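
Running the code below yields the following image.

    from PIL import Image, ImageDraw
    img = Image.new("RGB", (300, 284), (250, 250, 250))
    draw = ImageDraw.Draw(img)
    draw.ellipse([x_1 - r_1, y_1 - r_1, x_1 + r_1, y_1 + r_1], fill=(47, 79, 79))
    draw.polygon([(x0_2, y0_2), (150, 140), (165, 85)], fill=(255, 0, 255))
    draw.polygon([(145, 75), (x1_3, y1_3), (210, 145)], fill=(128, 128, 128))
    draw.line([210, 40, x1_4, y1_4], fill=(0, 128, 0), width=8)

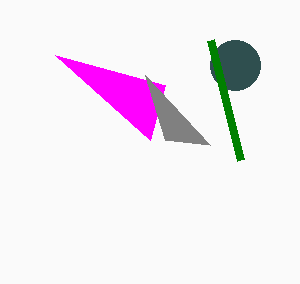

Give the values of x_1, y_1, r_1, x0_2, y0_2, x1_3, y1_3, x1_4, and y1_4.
x_1 = 235
y_1 = 65
r_1 = 25
x0_2 = 55
y0_2 = 55
x1_3 = 165
y1_3 = 140
x1_4 = 240
y1_4 = 160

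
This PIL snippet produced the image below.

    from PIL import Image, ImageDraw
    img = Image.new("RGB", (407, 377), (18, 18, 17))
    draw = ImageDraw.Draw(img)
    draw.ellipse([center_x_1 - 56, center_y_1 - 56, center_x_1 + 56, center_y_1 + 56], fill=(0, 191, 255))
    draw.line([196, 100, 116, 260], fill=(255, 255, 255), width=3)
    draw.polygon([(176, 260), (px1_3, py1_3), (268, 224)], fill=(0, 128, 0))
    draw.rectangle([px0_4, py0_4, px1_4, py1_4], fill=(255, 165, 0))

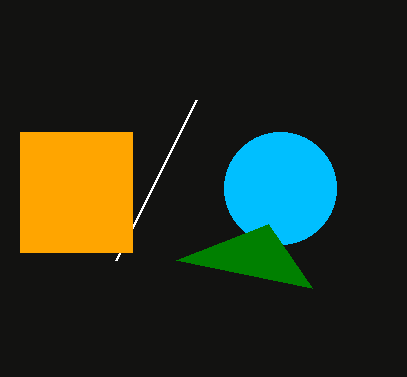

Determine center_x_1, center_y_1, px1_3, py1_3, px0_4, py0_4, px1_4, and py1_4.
center_x_1 = 280
center_y_1 = 188
px1_3 = 312
py1_3 = 288
px0_4 = 20
py0_4 = 132
px1_4 = 132
py1_4 = 252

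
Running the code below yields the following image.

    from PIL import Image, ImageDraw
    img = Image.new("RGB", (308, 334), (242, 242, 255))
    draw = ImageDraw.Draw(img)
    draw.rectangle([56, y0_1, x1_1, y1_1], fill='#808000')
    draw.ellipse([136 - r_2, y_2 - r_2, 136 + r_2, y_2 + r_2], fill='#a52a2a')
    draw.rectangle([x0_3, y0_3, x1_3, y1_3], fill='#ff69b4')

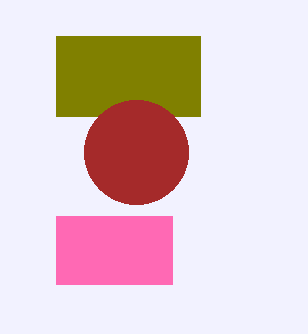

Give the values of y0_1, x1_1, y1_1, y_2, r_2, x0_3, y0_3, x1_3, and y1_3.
y0_1 = 36, x1_1 = 200, y1_1 = 116, y_2 = 152, r_2 = 52, x0_3 = 56, y0_3 = 216, x1_3 = 172, y1_3 = 284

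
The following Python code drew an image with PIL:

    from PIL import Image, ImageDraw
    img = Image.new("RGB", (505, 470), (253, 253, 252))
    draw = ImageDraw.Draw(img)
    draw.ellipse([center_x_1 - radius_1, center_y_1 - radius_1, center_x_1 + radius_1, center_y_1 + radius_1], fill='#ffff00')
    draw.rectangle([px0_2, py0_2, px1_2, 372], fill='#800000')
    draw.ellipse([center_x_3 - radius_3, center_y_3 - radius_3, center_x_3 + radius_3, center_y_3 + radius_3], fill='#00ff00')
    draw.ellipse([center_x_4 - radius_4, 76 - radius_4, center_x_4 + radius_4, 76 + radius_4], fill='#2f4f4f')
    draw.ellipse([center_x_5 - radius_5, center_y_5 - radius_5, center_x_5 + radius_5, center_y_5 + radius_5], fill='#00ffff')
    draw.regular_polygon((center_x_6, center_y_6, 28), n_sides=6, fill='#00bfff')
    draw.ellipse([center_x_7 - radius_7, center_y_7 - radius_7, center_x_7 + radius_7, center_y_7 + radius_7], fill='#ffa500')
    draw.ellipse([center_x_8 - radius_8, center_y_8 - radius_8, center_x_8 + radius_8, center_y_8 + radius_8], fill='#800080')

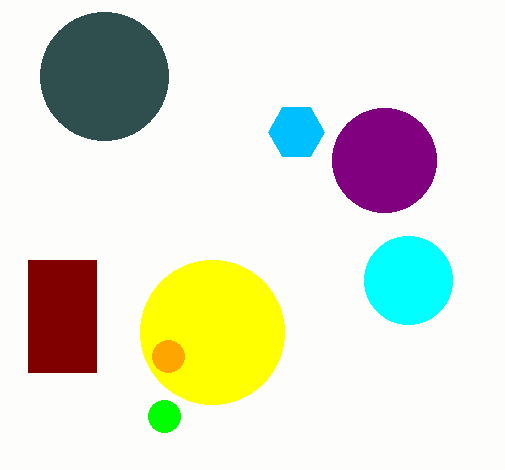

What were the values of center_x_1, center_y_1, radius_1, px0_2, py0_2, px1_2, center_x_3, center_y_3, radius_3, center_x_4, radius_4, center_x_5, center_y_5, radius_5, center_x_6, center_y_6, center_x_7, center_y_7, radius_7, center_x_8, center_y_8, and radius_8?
center_x_1 = 212
center_y_1 = 332
radius_1 = 72
px0_2 = 28
py0_2 = 260
px1_2 = 96
center_x_3 = 164
center_y_3 = 416
radius_3 = 16
center_x_4 = 104
radius_4 = 64
center_x_5 = 408
center_y_5 = 280
radius_5 = 44
center_x_6 = 296
center_y_6 = 132
center_x_7 = 168
center_y_7 = 356
radius_7 = 16
center_x_8 = 384
center_y_8 = 160
radius_8 = 52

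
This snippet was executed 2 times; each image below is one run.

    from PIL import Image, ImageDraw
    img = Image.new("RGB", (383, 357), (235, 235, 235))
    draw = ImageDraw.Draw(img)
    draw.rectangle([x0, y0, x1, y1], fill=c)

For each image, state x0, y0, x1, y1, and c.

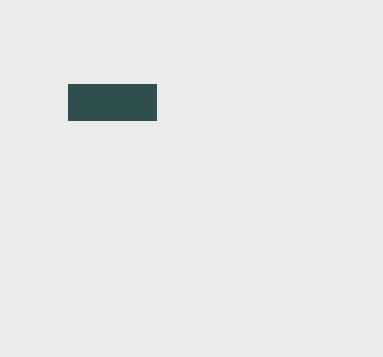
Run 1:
x0 = 68
y0 = 84
x1 = 156
y1 = 120
c = 'darkslategray'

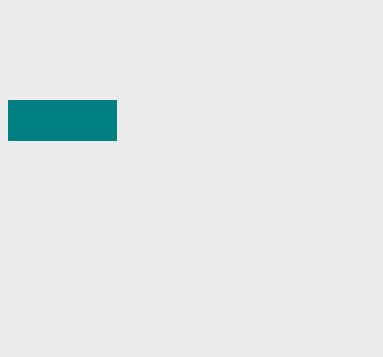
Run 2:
x0 = 8, y0 = 100, x1 = 116, y1 = 140, c = 'teal'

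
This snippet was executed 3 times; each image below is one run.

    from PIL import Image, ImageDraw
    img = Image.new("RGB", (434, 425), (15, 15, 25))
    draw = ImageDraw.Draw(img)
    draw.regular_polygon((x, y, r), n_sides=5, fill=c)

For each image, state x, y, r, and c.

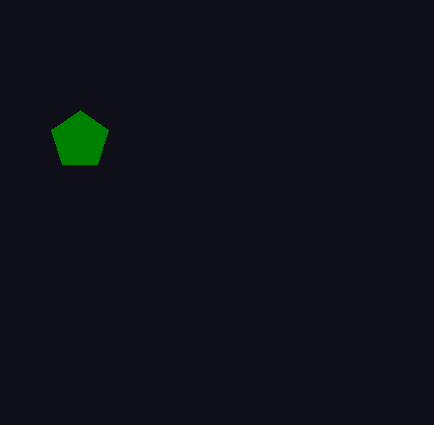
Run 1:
x = 80; y = 140; r = 30; c = 'green'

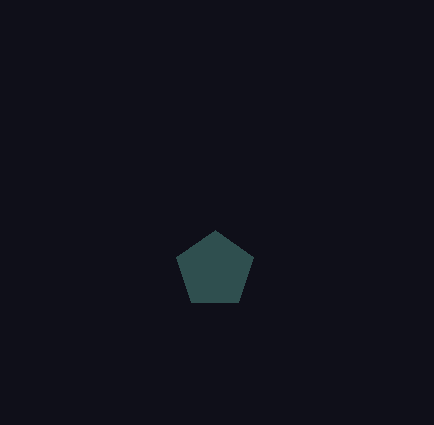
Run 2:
x = 215; y = 270; r = 40; c = 'darkslategray'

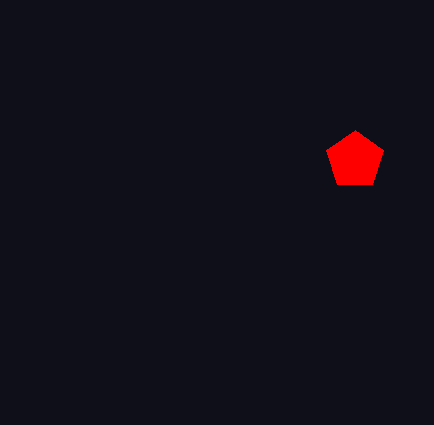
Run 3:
x = 355, y = 160, r = 30, c = 'red'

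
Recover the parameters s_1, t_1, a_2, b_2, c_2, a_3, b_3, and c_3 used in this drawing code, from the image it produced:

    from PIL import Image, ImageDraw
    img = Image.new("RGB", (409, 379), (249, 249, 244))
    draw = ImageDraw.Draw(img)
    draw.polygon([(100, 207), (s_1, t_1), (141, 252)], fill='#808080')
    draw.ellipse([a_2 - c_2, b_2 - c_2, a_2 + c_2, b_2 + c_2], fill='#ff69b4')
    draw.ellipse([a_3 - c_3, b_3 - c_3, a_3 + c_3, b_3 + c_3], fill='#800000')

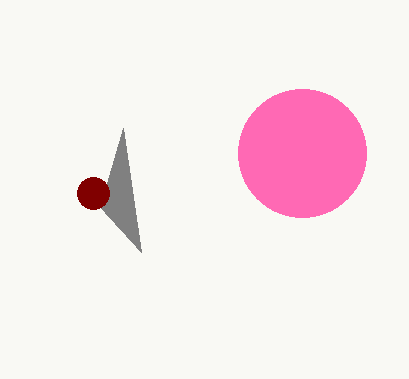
s_1 = 123
t_1 = 128
a_2 = 302
b_2 = 153
c_2 = 64
a_3 = 93
b_3 = 193
c_3 = 16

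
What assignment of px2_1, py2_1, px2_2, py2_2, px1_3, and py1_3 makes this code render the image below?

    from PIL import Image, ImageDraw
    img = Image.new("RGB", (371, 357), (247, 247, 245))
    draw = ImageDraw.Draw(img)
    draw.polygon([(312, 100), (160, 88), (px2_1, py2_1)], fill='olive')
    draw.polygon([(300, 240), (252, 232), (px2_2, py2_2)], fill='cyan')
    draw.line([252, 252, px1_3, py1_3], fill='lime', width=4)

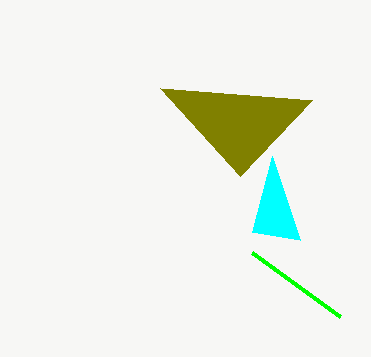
px2_1 = 240; py2_1 = 176; px2_2 = 272; py2_2 = 156; px1_3 = 340; py1_3 = 316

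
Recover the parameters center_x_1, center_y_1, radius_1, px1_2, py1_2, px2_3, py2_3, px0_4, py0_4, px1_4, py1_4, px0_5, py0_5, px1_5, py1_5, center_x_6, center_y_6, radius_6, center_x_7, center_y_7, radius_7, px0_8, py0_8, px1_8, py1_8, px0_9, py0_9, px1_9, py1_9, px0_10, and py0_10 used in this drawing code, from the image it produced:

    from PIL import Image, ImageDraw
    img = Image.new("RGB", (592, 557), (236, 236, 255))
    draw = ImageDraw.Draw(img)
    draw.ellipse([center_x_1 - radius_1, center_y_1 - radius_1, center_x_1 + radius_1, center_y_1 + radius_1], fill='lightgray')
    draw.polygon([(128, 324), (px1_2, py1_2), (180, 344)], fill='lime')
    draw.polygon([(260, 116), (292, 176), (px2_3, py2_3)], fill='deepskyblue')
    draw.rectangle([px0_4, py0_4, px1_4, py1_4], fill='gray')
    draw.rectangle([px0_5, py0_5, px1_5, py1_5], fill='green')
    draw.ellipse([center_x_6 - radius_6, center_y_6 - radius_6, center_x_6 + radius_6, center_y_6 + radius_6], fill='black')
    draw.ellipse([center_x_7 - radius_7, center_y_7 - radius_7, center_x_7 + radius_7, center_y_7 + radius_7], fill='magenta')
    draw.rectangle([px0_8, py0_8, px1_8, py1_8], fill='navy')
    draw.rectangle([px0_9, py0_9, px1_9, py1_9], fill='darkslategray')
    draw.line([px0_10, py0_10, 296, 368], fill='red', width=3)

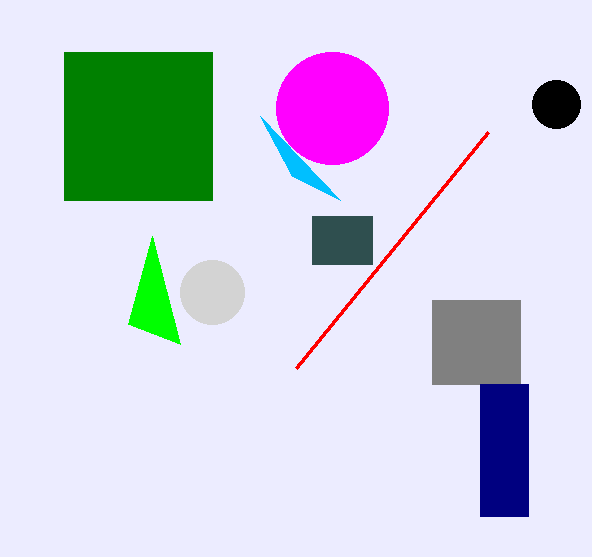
center_x_1 = 212; center_y_1 = 292; radius_1 = 32; px1_2 = 152; py1_2 = 236; px2_3 = 340; py2_3 = 200; px0_4 = 432; py0_4 = 300; px1_4 = 520; py1_4 = 384; px0_5 = 64; py0_5 = 52; px1_5 = 212; py1_5 = 200; center_x_6 = 556; center_y_6 = 104; radius_6 = 24; center_x_7 = 332; center_y_7 = 108; radius_7 = 56; px0_8 = 480; py0_8 = 384; px1_8 = 528; py1_8 = 516; px0_9 = 312; py0_9 = 216; px1_9 = 372; py1_9 = 264; px0_10 = 488; py0_10 = 132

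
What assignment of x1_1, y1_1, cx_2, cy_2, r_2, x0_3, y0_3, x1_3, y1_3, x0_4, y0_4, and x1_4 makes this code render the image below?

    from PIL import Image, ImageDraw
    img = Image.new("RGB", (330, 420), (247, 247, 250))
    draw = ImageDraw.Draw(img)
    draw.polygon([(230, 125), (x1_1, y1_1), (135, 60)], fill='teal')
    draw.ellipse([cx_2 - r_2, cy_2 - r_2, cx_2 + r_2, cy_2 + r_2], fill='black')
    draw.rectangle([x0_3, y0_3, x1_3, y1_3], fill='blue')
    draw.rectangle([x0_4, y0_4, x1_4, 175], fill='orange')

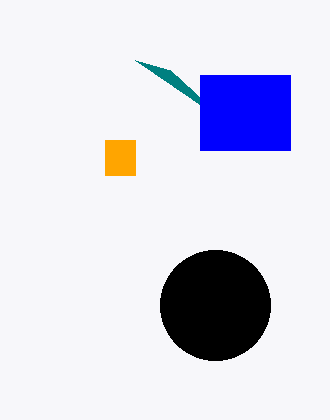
x1_1 = 170, y1_1 = 70, cx_2 = 215, cy_2 = 305, r_2 = 55, x0_3 = 200, y0_3 = 75, x1_3 = 290, y1_3 = 150, x0_4 = 105, y0_4 = 140, x1_4 = 135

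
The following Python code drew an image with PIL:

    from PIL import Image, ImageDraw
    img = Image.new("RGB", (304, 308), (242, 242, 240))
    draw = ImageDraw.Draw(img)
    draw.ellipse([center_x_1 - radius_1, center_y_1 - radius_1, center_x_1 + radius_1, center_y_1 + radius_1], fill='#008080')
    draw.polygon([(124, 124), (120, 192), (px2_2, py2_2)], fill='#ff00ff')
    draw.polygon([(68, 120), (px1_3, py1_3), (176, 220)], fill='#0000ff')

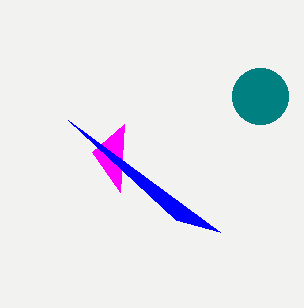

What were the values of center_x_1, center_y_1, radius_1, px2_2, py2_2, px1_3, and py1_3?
center_x_1 = 260; center_y_1 = 96; radius_1 = 28; px2_2 = 92; py2_2 = 152; px1_3 = 220; py1_3 = 232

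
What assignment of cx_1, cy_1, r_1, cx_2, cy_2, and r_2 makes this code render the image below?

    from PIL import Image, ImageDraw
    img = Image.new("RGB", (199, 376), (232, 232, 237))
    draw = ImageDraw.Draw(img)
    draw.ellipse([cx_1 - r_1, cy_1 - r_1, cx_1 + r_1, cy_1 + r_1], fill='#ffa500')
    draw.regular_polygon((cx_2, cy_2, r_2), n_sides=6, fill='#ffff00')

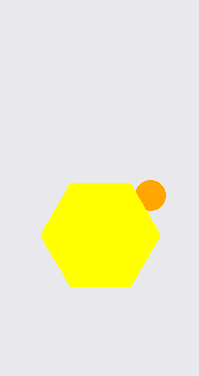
cx_1 = 150
cy_1 = 195
r_1 = 15
cx_2 = 100
cy_2 = 235
r_2 = 60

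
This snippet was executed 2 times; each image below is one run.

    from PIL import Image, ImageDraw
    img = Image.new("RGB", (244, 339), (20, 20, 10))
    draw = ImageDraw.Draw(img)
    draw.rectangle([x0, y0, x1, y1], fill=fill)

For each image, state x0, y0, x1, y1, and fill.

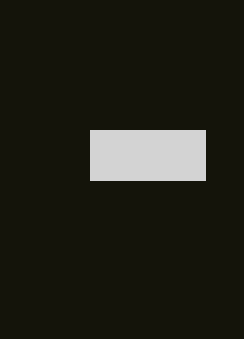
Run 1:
x0 = 90
y0 = 130
x1 = 205
y1 = 180
fill = 'lightgray'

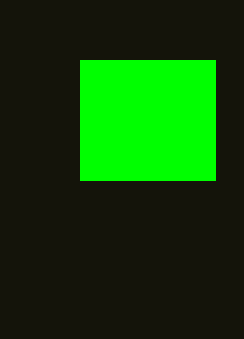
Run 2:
x0 = 80
y0 = 60
x1 = 215
y1 = 180
fill = 'lime'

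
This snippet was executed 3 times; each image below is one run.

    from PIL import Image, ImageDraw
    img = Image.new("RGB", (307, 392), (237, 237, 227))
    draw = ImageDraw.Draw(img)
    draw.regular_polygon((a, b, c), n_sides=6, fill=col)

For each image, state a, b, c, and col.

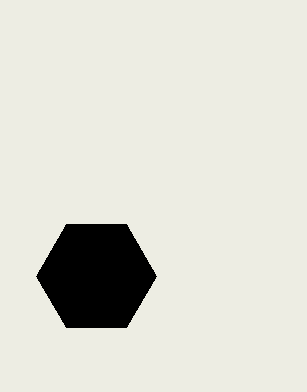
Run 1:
a = 96
b = 276
c = 60
col = 'black'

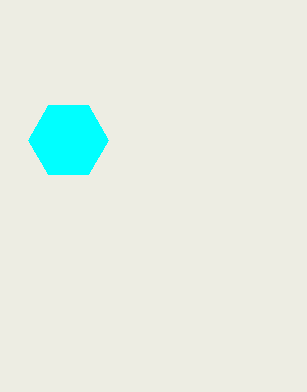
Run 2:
a = 68
b = 140
c = 40
col = 'cyan'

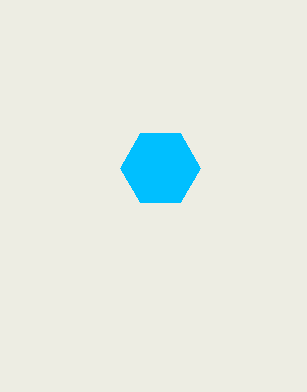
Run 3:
a = 160, b = 168, c = 40, col = 'deepskyblue'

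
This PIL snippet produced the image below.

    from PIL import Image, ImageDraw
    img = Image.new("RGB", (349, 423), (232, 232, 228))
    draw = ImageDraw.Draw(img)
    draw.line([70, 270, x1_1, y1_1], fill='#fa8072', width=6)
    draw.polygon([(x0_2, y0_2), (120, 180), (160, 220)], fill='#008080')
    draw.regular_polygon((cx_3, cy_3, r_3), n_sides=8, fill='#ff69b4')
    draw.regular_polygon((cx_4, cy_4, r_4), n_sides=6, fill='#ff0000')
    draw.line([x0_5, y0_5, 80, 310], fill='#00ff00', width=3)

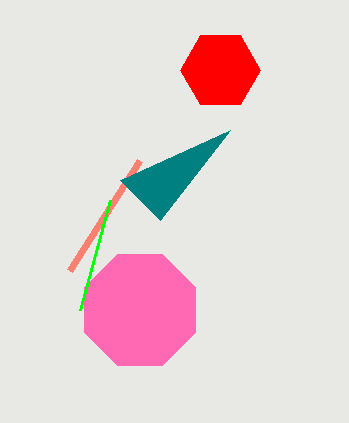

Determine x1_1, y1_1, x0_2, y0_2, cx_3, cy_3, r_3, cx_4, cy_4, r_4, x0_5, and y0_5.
x1_1 = 140
y1_1 = 160
x0_2 = 230
y0_2 = 130
cx_3 = 140
cy_3 = 310
r_3 = 60
cx_4 = 220
cy_4 = 70
r_4 = 40
x0_5 = 110
y0_5 = 200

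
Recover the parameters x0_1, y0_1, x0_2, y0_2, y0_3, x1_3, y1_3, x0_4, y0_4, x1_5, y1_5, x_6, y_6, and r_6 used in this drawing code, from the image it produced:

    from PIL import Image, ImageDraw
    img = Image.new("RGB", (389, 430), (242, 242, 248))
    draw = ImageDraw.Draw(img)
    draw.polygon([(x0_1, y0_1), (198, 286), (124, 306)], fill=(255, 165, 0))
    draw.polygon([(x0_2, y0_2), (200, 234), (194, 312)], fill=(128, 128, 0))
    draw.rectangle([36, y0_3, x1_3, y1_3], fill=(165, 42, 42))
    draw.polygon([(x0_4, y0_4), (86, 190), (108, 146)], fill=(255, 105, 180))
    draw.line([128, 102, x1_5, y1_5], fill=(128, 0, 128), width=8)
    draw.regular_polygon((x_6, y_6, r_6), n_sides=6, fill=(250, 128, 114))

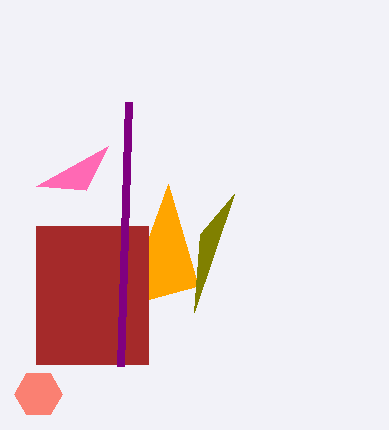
x0_1 = 168
y0_1 = 184
x0_2 = 234
y0_2 = 194
y0_3 = 226
x1_3 = 148
y1_3 = 364
x0_4 = 36
y0_4 = 186
x1_5 = 120
y1_5 = 366
x_6 = 38
y_6 = 394
r_6 = 24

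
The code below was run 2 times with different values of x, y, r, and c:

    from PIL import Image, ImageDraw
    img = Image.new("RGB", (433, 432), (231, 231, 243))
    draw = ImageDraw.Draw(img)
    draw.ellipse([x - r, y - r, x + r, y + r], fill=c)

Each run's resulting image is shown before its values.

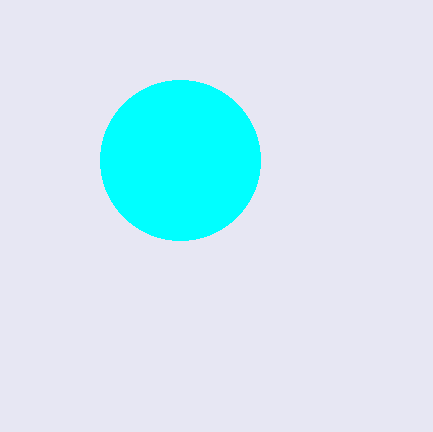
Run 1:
x = 180, y = 160, r = 80, c = 'cyan'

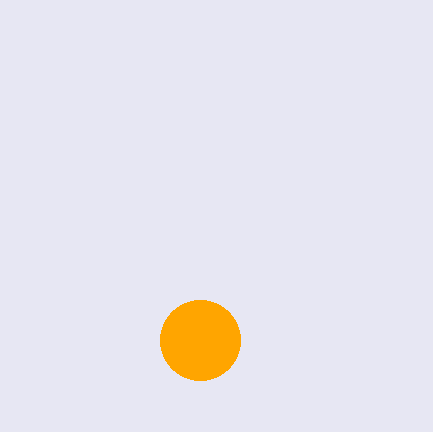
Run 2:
x = 200
y = 340
r = 40
c = 'orange'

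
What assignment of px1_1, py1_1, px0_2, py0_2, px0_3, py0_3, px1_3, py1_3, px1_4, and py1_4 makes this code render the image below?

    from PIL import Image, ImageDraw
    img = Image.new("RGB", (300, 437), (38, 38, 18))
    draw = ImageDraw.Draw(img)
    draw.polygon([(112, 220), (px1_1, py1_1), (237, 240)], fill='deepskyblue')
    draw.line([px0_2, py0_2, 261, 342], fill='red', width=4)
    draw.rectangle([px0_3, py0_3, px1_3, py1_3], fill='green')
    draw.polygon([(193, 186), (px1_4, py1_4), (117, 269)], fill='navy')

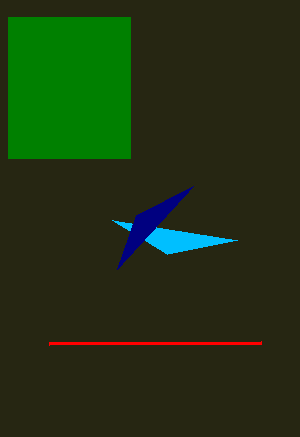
px1_1 = 167; py1_1 = 254; px0_2 = 49; py0_2 = 343; px0_3 = 8; py0_3 = 17; px1_3 = 130; py1_3 = 158; px1_4 = 136; py1_4 = 215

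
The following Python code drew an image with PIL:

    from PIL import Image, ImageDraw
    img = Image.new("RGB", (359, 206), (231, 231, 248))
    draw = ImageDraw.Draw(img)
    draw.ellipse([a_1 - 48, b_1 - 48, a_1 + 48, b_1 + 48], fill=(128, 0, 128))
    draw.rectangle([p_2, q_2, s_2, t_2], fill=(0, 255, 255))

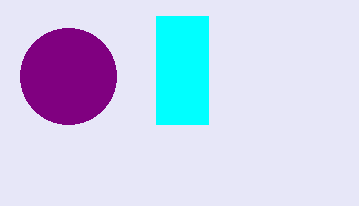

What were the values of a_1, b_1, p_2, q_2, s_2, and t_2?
a_1 = 68
b_1 = 76
p_2 = 156
q_2 = 16
s_2 = 208
t_2 = 124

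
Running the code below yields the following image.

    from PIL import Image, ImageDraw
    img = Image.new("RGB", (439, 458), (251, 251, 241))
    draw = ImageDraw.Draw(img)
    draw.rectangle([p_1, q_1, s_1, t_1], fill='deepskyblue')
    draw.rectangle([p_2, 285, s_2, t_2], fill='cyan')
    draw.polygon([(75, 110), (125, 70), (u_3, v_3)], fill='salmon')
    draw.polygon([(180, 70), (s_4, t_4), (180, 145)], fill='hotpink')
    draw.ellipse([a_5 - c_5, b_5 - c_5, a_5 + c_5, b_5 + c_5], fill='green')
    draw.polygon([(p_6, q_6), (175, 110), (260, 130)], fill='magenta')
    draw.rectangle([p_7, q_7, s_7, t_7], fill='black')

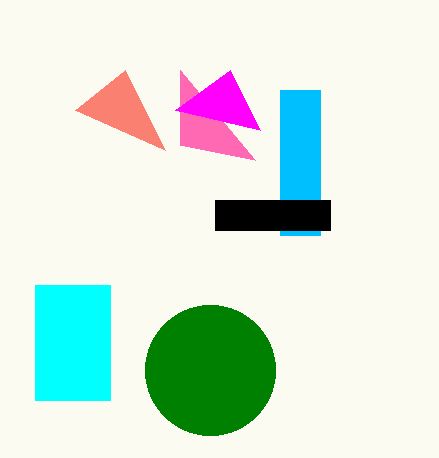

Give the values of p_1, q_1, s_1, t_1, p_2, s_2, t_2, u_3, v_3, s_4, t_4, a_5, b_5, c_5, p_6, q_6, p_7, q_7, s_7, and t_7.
p_1 = 280; q_1 = 90; s_1 = 320; t_1 = 235; p_2 = 35; s_2 = 110; t_2 = 400; u_3 = 165; v_3 = 150; s_4 = 255; t_4 = 160; a_5 = 210; b_5 = 370; c_5 = 65; p_6 = 230; q_6 = 70; p_7 = 215; q_7 = 200; s_7 = 330; t_7 = 230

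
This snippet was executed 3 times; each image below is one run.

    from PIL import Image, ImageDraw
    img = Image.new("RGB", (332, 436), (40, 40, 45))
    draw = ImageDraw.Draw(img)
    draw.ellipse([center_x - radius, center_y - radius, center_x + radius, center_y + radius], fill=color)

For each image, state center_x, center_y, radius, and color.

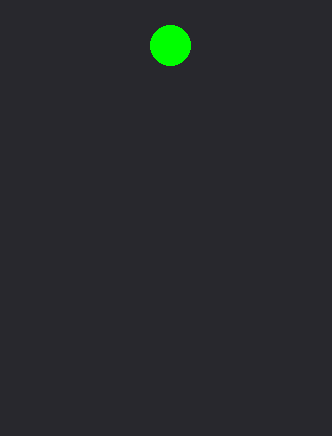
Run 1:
center_x = 170, center_y = 45, radius = 20, color = 'lime'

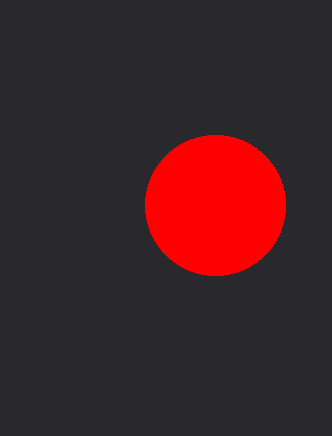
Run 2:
center_x = 215; center_y = 205; radius = 70; color = 'red'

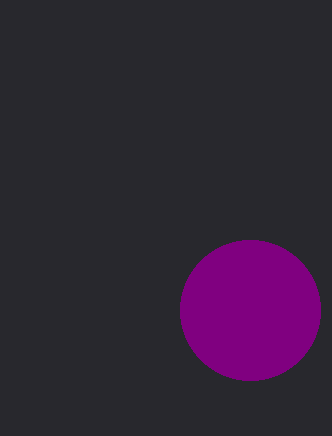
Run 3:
center_x = 250, center_y = 310, radius = 70, color = 'purple'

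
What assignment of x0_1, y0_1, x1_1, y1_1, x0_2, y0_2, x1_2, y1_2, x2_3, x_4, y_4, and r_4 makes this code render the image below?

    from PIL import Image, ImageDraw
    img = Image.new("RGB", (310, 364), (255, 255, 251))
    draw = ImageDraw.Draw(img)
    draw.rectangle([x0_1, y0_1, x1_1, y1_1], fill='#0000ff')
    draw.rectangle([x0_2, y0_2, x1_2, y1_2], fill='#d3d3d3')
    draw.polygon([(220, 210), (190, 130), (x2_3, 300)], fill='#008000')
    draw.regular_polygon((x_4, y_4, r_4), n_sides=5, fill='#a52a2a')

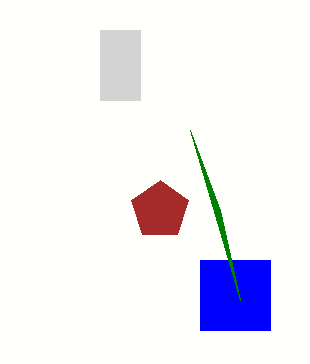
x0_1 = 200
y0_1 = 260
x1_1 = 270
y1_1 = 330
x0_2 = 100
y0_2 = 30
x1_2 = 140
y1_2 = 100
x2_3 = 240
x_4 = 160
y_4 = 210
r_4 = 30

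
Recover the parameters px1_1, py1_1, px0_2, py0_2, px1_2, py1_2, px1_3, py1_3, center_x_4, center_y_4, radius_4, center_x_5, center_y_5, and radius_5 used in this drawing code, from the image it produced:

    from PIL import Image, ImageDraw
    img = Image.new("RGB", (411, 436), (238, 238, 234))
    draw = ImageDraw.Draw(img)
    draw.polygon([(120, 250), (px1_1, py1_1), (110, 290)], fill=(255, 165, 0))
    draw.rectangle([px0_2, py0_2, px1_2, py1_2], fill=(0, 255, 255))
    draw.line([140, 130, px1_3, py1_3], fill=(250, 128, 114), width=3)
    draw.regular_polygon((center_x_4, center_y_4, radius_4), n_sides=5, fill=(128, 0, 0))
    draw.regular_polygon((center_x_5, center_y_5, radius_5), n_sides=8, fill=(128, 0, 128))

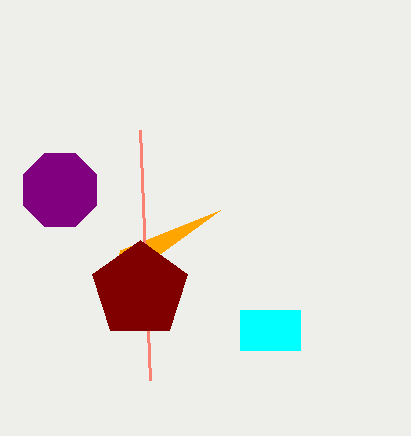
px1_1 = 220, py1_1 = 210, px0_2 = 240, py0_2 = 310, px1_2 = 300, py1_2 = 350, px1_3 = 150, py1_3 = 380, center_x_4 = 140, center_y_4 = 290, radius_4 = 50, center_x_5 = 60, center_y_5 = 190, radius_5 = 40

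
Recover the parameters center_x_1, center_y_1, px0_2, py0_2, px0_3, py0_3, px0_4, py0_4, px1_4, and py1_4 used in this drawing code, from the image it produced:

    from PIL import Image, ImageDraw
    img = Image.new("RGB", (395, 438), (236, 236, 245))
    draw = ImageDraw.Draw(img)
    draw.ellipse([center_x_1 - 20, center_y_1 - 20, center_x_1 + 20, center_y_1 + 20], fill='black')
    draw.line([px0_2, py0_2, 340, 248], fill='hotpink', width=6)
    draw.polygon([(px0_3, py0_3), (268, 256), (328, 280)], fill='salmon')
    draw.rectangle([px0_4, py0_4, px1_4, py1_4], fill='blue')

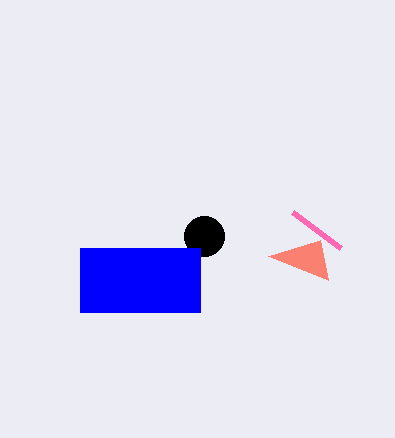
center_x_1 = 204, center_y_1 = 236, px0_2 = 292, py0_2 = 212, px0_3 = 320, py0_3 = 240, px0_4 = 80, py0_4 = 248, px1_4 = 200, py1_4 = 312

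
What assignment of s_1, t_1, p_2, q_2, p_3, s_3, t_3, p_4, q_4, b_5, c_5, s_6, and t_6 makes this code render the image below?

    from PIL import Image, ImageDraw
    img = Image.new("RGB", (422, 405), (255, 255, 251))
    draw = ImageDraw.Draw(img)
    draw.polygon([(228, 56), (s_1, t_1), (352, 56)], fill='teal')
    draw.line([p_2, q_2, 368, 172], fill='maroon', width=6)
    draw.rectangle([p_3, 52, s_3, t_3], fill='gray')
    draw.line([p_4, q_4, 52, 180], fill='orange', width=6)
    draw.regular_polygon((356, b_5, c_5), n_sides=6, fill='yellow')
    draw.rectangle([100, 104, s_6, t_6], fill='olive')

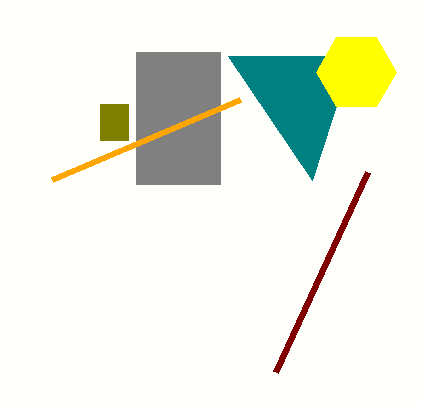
s_1 = 312, t_1 = 180, p_2 = 276, q_2 = 372, p_3 = 136, s_3 = 220, t_3 = 184, p_4 = 240, q_4 = 100, b_5 = 72, c_5 = 40, s_6 = 128, t_6 = 140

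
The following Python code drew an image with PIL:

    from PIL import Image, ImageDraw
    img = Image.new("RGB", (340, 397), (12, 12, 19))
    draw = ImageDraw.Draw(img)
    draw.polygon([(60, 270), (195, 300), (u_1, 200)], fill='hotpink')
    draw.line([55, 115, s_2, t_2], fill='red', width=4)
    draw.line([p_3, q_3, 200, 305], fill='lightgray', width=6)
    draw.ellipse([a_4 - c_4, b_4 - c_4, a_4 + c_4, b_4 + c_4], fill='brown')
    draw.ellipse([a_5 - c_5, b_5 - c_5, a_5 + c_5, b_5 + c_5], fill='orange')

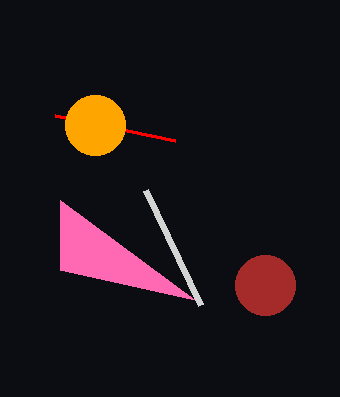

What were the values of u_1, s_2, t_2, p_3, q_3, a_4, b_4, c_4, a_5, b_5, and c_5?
u_1 = 60, s_2 = 175, t_2 = 140, p_3 = 145, q_3 = 190, a_4 = 265, b_4 = 285, c_4 = 30, a_5 = 95, b_5 = 125, c_5 = 30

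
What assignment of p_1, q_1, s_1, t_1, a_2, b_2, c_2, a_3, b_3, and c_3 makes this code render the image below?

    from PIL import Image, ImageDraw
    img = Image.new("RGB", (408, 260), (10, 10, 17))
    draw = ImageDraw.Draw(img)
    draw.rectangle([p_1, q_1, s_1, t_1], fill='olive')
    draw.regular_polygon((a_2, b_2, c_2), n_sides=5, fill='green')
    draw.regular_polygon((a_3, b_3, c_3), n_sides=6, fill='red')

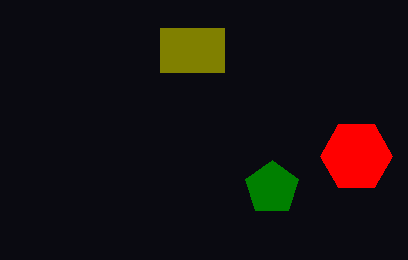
p_1 = 160, q_1 = 28, s_1 = 224, t_1 = 72, a_2 = 272, b_2 = 188, c_2 = 28, a_3 = 356, b_3 = 156, c_3 = 36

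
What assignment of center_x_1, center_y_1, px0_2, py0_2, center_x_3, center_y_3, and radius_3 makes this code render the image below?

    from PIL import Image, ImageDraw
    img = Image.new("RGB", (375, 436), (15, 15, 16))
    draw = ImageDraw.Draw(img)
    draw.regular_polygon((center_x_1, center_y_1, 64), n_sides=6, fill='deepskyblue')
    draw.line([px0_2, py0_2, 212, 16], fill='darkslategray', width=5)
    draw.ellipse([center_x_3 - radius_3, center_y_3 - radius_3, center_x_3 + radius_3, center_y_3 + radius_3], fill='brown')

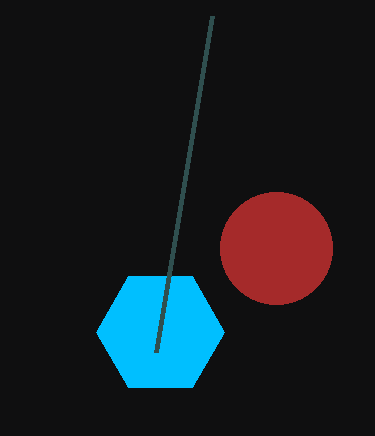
center_x_1 = 160, center_y_1 = 332, px0_2 = 156, py0_2 = 352, center_x_3 = 276, center_y_3 = 248, radius_3 = 56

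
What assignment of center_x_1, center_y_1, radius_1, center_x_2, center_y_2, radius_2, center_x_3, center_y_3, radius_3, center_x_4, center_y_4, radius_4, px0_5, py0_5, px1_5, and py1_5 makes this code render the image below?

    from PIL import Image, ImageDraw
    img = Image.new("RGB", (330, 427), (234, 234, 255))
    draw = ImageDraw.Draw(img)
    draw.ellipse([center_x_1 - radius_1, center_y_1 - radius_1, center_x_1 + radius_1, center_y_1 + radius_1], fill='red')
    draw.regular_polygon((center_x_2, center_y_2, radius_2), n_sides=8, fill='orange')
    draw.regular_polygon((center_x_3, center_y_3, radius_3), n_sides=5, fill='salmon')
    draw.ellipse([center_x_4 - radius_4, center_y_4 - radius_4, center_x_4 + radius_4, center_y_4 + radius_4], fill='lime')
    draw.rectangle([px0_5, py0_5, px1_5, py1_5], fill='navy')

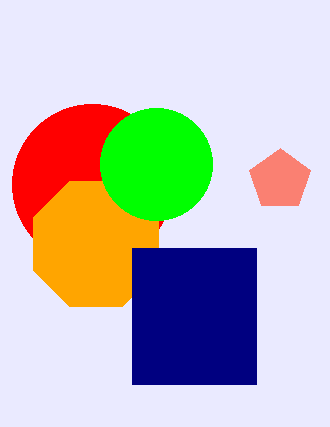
center_x_1 = 92, center_y_1 = 184, radius_1 = 80, center_x_2 = 96, center_y_2 = 244, radius_2 = 68, center_x_3 = 280, center_y_3 = 180, radius_3 = 32, center_x_4 = 156, center_y_4 = 164, radius_4 = 56, px0_5 = 132, py0_5 = 248, px1_5 = 256, py1_5 = 384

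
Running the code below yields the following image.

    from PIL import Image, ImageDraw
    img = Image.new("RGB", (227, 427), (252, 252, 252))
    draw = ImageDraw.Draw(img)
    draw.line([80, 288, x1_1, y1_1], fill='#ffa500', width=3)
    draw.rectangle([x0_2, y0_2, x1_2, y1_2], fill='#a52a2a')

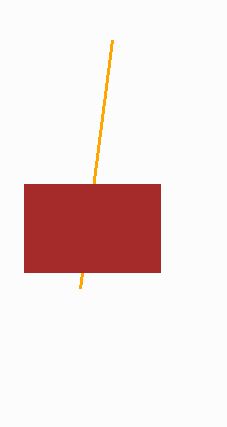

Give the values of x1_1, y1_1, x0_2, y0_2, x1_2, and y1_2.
x1_1 = 112, y1_1 = 40, x0_2 = 24, y0_2 = 184, x1_2 = 160, y1_2 = 272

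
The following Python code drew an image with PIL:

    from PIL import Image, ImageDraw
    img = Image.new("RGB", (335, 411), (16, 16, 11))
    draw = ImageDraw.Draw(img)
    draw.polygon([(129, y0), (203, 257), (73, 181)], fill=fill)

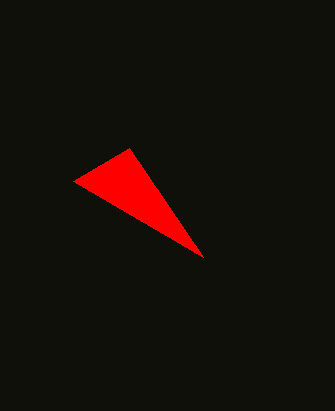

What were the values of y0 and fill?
y0 = 148, fill = 'red'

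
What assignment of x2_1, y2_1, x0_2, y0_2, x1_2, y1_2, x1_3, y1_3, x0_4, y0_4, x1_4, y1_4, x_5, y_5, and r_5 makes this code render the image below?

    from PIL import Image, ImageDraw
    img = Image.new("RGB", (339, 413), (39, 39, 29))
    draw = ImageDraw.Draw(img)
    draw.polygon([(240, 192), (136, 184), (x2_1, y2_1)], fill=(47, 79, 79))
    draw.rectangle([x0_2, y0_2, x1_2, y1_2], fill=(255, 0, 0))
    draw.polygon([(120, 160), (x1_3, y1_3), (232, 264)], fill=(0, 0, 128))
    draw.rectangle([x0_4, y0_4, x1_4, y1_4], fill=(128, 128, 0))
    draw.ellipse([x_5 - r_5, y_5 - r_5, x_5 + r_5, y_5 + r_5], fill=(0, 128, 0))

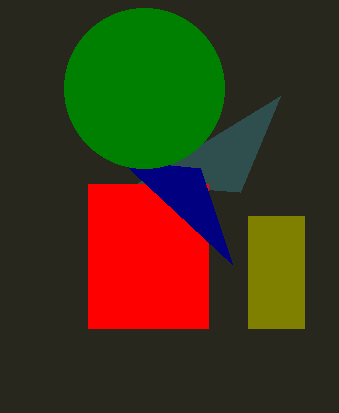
x2_1 = 280
y2_1 = 96
x0_2 = 88
y0_2 = 184
x1_2 = 208
y1_2 = 328
x1_3 = 200
y1_3 = 168
x0_4 = 248
y0_4 = 216
x1_4 = 304
y1_4 = 328
x_5 = 144
y_5 = 88
r_5 = 80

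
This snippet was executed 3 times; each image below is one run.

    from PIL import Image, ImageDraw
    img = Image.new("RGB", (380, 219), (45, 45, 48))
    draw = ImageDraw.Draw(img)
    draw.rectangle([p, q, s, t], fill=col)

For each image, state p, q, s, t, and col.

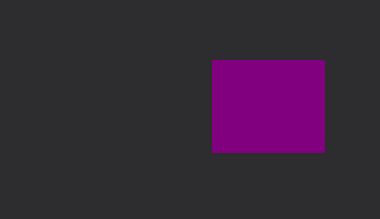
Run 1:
p = 212
q = 60
s = 324
t = 152
col = 'purple'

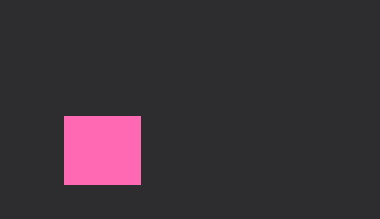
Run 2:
p = 64
q = 116
s = 140
t = 184
col = 'hotpink'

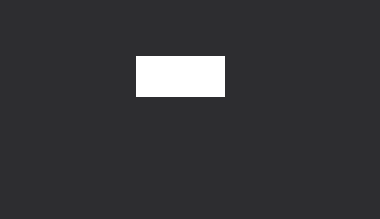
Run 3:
p = 136, q = 56, s = 224, t = 96, col = 'white'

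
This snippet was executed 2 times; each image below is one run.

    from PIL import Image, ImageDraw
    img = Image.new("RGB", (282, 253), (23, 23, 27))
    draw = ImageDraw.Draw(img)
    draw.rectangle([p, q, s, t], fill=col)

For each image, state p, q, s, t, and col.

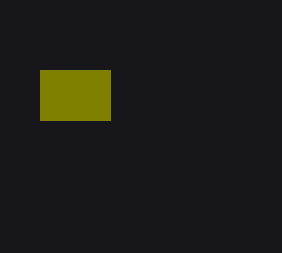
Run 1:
p = 40; q = 70; s = 110; t = 120; col = 'olive'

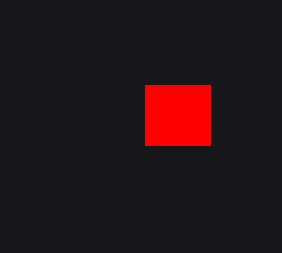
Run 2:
p = 145
q = 85
s = 210
t = 145
col = 'red'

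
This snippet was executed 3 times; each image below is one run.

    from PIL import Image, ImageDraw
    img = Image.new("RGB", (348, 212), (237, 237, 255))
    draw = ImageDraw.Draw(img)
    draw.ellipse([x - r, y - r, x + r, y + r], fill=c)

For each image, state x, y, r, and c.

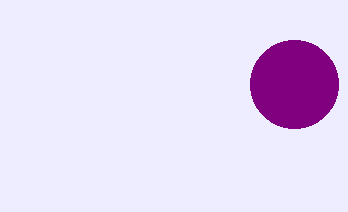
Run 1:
x = 294; y = 84; r = 44; c = 'purple'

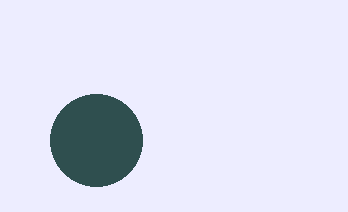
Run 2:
x = 96; y = 140; r = 46; c = 'darkslategray'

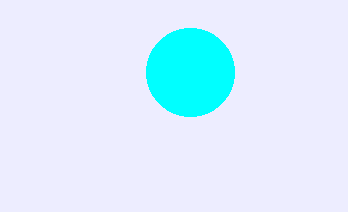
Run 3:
x = 190; y = 72; r = 44; c = 'cyan'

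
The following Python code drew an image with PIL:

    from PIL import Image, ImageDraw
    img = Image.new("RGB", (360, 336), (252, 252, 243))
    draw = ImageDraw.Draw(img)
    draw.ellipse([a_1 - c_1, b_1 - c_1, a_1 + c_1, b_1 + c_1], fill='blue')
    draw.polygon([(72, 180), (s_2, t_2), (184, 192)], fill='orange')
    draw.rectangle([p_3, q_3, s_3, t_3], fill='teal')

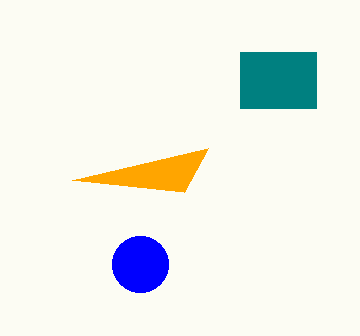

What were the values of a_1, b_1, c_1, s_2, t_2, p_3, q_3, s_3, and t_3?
a_1 = 140, b_1 = 264, c_1 = 28, s_2 = 208, t_2 = 148, p_3 = 240, q_3 = 52, s_3 = 316, t_3 = 108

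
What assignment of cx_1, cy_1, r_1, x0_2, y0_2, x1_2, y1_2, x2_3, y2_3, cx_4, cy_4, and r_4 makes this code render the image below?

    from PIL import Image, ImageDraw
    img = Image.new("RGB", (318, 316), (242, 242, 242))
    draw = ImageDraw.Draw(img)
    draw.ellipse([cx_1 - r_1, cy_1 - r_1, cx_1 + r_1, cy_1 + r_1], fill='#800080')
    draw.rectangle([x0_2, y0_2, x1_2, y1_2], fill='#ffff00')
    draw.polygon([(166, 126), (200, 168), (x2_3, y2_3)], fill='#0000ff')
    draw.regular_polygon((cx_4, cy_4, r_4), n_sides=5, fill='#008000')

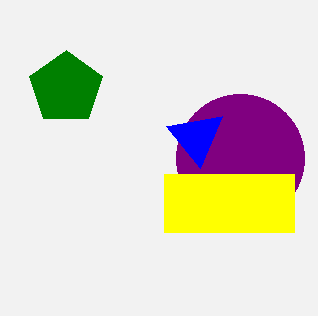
cx_1 = 240
cy_1 = 158
r_1 = 64
x0_2 = 164
y0_2 = 174
x1_2 = 294
y1_2 = 232
x2_3 = 222
y2_3 = 116
cx_4 = 66
cy_4 = 88
r_4 = 38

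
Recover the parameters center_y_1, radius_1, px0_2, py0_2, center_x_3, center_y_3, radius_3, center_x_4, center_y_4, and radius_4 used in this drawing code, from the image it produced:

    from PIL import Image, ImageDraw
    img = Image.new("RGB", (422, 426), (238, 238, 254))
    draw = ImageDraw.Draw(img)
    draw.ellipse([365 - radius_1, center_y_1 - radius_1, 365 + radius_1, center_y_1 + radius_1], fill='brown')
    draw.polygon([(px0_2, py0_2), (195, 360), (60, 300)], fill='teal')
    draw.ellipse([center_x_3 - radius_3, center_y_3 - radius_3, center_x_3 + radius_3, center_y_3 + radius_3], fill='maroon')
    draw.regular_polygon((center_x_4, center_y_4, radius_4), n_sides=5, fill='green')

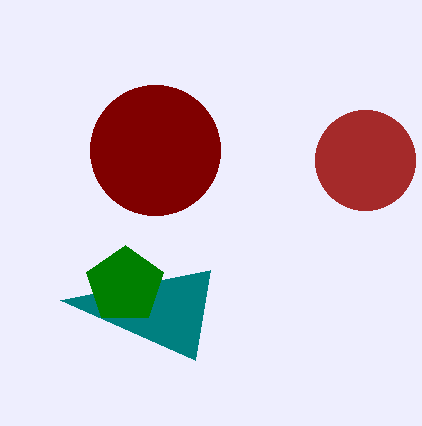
center_y_1 = 160; radius_1 = 50; px0_2 = 210; py0_2 = 270; center_x_3 = 155; center_y_3 = 150; radius_3 = 65; center_x_4 = 125; center_y_4 = 285; radius_4 = 40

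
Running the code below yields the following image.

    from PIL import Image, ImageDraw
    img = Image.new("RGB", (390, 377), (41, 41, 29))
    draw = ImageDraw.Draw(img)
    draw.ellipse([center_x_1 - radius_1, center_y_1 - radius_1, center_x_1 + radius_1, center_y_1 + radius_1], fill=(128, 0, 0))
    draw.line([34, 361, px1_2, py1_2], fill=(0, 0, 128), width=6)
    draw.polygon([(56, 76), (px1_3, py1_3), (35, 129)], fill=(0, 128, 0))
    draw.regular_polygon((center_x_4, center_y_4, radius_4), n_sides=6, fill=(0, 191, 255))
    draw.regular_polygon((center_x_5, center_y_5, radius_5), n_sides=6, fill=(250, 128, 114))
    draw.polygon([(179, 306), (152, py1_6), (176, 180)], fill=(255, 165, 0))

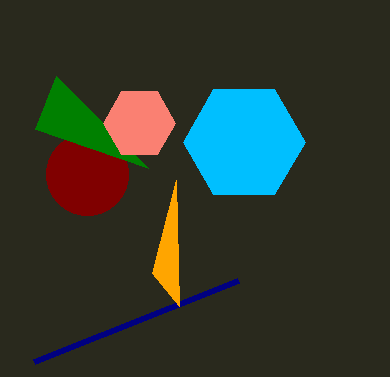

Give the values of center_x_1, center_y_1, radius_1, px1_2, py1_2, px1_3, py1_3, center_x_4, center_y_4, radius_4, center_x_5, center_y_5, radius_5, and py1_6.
center_x_1 = 87, center_y_1 = 174, radius_1 = 41, px1_2 = 238, py1_2 = 280, px1_3 = 148, py1_3 = 168, center_x_4 = 244, center_y_4 = 142, radius_4 = 61, center_x_5 = 139, center_y_5 = 123, radius_5 = 36, py1_6 = 273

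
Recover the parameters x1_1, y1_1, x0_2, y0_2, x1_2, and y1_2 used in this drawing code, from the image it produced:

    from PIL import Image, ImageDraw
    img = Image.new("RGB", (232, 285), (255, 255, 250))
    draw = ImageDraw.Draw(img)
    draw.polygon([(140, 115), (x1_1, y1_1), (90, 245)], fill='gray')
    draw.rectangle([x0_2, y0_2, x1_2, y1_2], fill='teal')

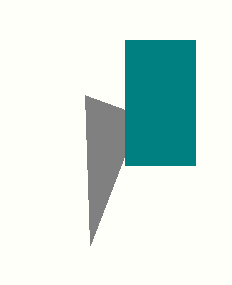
x1_1 = 85
y1_1 = 95
x0_2 = 125
y0_2 = 40
x1_2 = 195
y1_2 = 165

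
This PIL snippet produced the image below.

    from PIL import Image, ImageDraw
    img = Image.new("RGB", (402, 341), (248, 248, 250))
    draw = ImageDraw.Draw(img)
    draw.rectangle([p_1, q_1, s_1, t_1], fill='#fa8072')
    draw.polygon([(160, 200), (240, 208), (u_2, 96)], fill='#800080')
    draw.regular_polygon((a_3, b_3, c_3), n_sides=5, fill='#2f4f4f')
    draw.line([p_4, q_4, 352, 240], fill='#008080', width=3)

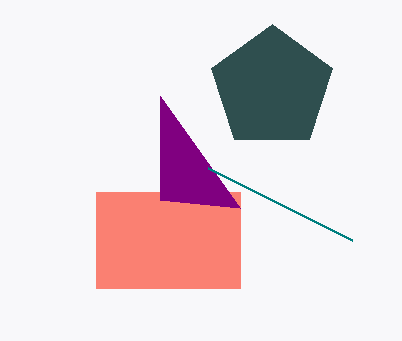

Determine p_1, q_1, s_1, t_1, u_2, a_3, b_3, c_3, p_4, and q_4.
p_1 = 96
q_1 = 192
s_1 = 240
t_1 = 288
u_2 = 160
a_3 = 272
b_3 = 88
c_3 = 64
p_4 = 208
q_4 = 168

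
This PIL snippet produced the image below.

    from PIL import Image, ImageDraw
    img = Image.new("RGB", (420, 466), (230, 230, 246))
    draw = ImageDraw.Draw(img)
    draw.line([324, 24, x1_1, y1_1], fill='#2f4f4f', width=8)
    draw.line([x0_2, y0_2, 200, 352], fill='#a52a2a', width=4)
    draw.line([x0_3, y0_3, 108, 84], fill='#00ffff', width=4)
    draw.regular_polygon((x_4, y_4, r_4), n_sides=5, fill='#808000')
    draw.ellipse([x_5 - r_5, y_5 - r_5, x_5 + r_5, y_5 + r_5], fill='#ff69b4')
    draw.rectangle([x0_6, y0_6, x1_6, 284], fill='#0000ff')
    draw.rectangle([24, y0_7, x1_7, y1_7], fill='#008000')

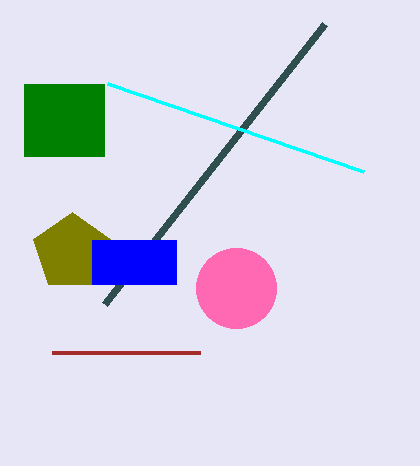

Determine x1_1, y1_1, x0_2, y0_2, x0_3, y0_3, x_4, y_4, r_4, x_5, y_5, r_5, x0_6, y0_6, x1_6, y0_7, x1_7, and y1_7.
x1_1 = 104; y1_1 = 304; x0_2 = 52; y0_2 = 352; x0_3 = 364; y0_3 = 172; x_4 = 72; y_4 = 252; r_4 = 40; x_5 = 236; y_5 = 288; r_5 = 40; x0_6 = 92; y0_6 = 240; x1_6 = 176; y0_7 = 84; x1_7 = 104; y1_7 = 156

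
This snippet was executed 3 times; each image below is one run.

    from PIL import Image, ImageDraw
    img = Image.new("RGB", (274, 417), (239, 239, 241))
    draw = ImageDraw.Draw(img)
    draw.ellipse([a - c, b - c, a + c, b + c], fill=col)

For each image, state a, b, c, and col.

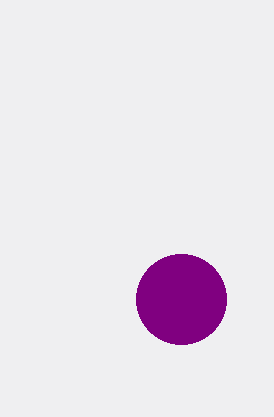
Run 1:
a = 181
b = 299
c = 45
col = 'purple'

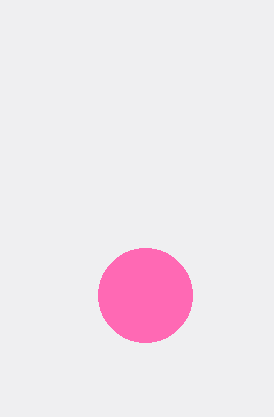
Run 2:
a = 145; b = 295; c = 47; col = 'hotpink'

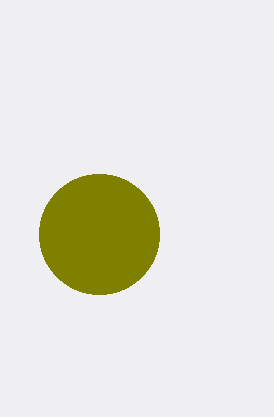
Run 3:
a = 99, b = 234, c = 60, col = 'olive'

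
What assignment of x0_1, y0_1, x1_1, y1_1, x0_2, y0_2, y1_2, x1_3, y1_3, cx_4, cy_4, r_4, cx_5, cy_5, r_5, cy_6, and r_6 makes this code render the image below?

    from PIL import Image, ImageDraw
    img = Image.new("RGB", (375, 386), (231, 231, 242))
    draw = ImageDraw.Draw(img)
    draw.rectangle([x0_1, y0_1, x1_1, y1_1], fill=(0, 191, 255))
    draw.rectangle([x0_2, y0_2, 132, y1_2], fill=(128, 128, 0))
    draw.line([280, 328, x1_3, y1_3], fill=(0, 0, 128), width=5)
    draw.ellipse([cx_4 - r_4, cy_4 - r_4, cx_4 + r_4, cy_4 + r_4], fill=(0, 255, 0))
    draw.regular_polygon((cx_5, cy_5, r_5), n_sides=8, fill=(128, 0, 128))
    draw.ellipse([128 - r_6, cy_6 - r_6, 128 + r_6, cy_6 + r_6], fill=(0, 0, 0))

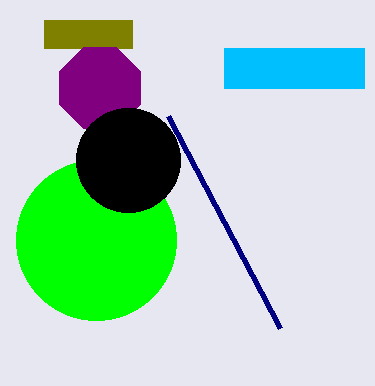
x0_1 = 224
y0_1 = 48
x1_1 = 364
y1_1 = 88
x0_2 = 44
y0_2 = 20
y1_2 = 48
x1_3 = 168
y1_3 = 116
cx_4 = 96
cy_4 = 240
r_4 = 80
cx_5 = 100
cy_5 = 88
r_5 = 44
cy_6 = 160
r_6 = 52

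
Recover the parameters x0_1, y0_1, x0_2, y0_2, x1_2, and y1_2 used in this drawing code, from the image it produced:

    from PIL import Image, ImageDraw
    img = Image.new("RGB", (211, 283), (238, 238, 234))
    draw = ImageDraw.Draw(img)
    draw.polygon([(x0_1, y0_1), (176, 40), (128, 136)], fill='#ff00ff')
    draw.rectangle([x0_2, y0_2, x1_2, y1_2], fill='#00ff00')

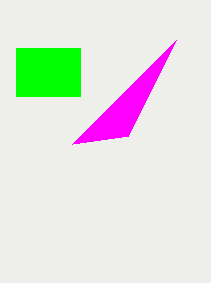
x0_1 = 72, y0_1 = 144, x0_2 = 16, y0_2 = 48, x1_2 = 80, y1_2 = 96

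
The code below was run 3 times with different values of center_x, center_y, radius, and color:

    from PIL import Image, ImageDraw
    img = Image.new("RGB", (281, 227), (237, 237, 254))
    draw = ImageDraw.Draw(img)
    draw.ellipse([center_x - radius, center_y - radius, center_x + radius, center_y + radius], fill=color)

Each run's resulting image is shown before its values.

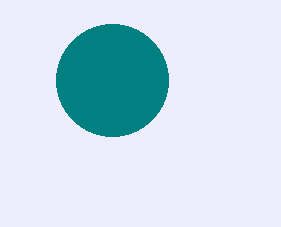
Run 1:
center_x = 112, center_y = 80, radius = 56, color = 'teal'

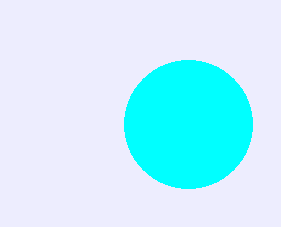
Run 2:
center_x = 188
center_y = 124
radius = 64
color = 'cyan'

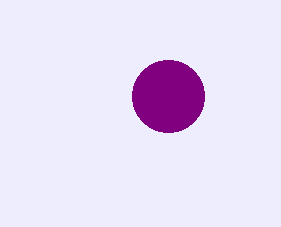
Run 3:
center_x = 168, center_y = 96, radius = 36, color = 'purple'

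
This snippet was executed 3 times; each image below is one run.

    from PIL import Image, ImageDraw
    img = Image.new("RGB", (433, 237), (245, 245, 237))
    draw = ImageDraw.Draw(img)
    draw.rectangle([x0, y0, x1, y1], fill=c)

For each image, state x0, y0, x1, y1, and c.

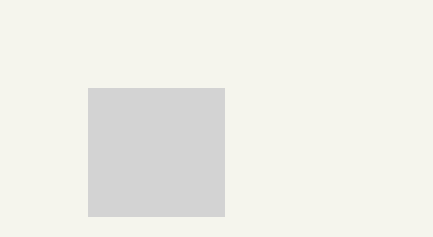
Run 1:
x0 = 88
y0 = 88
x1 = 224
y1 = 216
c = 'lightgray'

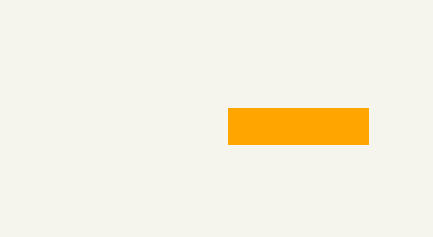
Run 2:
x0 = 228, y0 = 108, x1 = 368, y1 = 144, c = 'orange'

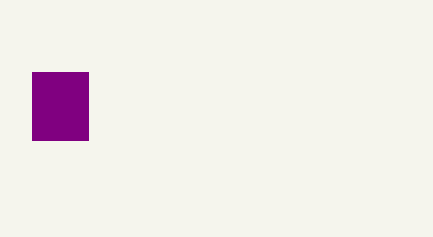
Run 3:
x0 = 32
y0 = 72
x1 = 88
y1 = 140
c = 'purple'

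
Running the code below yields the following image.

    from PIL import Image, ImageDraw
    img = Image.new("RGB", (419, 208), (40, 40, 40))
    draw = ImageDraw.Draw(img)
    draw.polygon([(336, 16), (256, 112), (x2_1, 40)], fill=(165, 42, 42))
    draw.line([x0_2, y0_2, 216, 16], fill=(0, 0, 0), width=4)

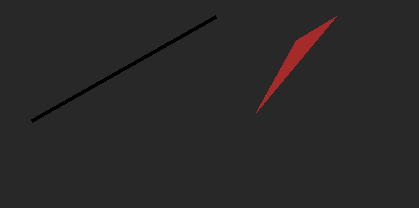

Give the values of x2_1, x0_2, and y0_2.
x2_1 = 296, x0_2 = 32, y0_2 = 120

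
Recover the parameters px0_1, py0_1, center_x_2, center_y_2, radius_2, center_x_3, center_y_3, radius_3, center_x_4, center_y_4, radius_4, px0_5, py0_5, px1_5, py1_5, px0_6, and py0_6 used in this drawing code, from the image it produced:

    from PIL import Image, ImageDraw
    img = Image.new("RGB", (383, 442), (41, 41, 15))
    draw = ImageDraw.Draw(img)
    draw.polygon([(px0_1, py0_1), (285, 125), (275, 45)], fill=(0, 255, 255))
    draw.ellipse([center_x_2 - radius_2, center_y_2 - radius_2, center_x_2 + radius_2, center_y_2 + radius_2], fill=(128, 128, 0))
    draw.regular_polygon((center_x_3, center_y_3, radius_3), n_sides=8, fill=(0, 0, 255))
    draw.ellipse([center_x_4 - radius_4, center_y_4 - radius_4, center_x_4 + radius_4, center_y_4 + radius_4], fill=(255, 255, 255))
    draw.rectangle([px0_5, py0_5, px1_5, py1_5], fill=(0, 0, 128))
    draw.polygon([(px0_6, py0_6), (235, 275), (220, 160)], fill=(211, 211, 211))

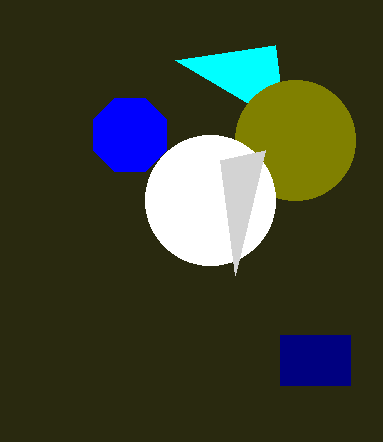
px0_1 = 175; py0_1 = 60; center_x_2 = 295; center_y_2 = 140; radius_2 = 60; center_x_3 = 130; center_y_3 = 135; radius_3 = 40; center_x_4 = 210; center_y_4 = 200; radius_4 = 65; px0_5 = 280; py0_5 = 335; px1_5 = 350; py1_5 = 385; px0_6 = 265; py0_6 = 150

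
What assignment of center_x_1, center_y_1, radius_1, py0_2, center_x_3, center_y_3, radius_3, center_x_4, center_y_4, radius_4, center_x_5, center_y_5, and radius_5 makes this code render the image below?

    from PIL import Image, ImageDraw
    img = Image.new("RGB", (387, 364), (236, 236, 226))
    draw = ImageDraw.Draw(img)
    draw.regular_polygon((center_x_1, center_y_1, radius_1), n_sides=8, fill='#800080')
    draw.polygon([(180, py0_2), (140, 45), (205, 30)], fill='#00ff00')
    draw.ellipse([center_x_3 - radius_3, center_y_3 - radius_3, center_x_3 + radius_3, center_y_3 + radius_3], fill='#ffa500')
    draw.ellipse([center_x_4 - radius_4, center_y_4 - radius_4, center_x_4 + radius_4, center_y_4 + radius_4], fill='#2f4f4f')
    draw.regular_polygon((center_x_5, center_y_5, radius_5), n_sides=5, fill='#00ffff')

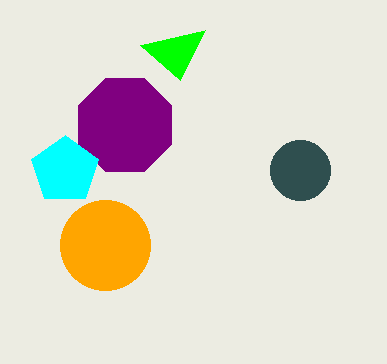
center_x_1 = 125, center_y_1 = 125, radius_1 = 50, py0_2 = 80, center_x_3 = 105, center_y_3 = 245, radius_3 = 45, center_x_4 = 300, center_y_4 = 170, radius_4 = 30, center_x_5 = 65, center_y_5 = 170, radius_5 = 35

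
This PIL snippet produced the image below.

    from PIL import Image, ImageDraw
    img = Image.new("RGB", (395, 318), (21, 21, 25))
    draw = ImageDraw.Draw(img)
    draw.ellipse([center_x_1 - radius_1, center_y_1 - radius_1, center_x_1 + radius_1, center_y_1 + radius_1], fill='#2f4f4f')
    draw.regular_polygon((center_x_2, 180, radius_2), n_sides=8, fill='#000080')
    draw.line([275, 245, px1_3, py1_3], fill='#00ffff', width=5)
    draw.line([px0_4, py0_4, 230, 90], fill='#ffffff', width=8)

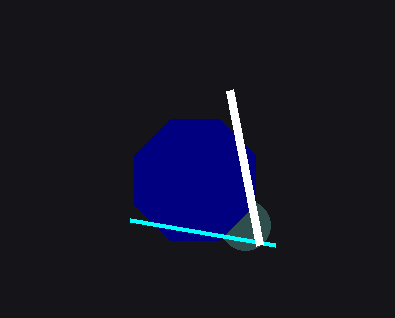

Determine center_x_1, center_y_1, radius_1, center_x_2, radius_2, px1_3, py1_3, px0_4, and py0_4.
center_x_1 = 245, center_y_1 = 225, radius_1 = 25, center_x_2 = 195, radius_2 = 65, px1_3 = 130, py1_3 = 220, px0_4 = 260, py0_4 = 245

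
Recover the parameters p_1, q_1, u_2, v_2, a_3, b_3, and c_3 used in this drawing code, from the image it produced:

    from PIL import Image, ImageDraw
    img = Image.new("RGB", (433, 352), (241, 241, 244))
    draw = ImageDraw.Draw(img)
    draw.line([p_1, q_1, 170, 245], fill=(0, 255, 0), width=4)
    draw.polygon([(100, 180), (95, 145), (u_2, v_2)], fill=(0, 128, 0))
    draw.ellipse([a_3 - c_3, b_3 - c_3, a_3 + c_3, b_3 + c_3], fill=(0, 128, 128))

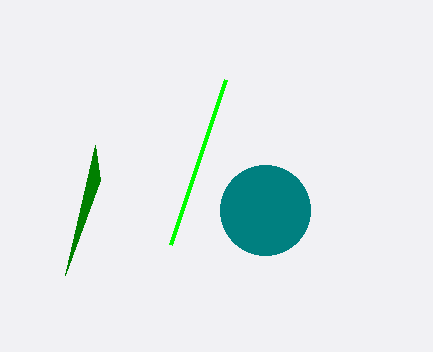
p_1 = 225, q_1 = 80, u_2 = 65, v_2 = 275, a_3 = 265, b_3 = 210, c_3 = 45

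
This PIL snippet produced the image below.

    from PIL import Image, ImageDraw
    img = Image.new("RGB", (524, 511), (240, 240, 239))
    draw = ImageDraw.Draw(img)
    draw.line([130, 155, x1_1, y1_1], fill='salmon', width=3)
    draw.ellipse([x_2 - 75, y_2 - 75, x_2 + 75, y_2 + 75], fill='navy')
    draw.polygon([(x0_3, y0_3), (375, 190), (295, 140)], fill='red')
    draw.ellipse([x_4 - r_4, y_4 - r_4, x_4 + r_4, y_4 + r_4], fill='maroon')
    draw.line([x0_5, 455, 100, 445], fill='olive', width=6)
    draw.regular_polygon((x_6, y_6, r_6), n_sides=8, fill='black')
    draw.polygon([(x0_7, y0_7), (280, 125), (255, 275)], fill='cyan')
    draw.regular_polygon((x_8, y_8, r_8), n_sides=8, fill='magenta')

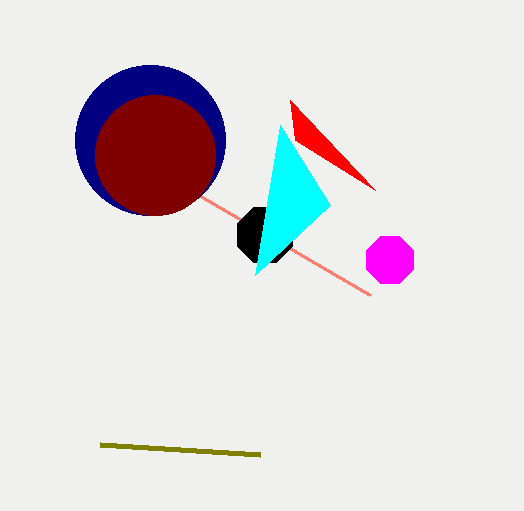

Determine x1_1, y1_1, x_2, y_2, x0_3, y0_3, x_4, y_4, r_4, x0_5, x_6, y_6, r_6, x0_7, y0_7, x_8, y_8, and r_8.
x1_1 = 370, y1_1 = 295, x_2 = 150, y_2 = 140, x0_3 = 290, y0_3 = 100, x_4 = 155, y_4 = 155, r_4 = 60, x0_5 = 260, x_6 = 265, y_6 = 235, r_6 = 30, x0_7 = 330, y0_7 = 205, x_8 = 390, y_8 = 260, r_8 = 25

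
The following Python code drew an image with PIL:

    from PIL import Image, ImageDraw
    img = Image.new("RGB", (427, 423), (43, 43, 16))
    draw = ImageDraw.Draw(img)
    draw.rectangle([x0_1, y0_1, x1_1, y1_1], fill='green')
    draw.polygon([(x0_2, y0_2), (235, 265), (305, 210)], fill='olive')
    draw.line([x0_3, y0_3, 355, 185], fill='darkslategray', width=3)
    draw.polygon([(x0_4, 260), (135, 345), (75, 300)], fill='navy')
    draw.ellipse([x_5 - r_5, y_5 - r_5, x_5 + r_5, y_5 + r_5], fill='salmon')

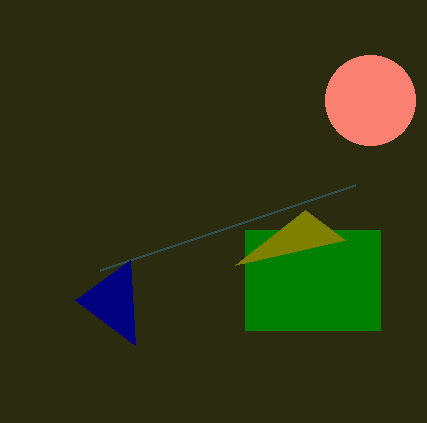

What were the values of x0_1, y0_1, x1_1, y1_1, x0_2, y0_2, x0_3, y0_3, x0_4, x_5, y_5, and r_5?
x0_1 = 245
y0_1 = 230
x1_1 = 380
y1_1 = 330
x0_2 = 345
y0_2 = 240
x0_3 = 100
y0_3 = 270
x0_4 = 130
x_5 = 370
y_5 = 100
r_5 = 45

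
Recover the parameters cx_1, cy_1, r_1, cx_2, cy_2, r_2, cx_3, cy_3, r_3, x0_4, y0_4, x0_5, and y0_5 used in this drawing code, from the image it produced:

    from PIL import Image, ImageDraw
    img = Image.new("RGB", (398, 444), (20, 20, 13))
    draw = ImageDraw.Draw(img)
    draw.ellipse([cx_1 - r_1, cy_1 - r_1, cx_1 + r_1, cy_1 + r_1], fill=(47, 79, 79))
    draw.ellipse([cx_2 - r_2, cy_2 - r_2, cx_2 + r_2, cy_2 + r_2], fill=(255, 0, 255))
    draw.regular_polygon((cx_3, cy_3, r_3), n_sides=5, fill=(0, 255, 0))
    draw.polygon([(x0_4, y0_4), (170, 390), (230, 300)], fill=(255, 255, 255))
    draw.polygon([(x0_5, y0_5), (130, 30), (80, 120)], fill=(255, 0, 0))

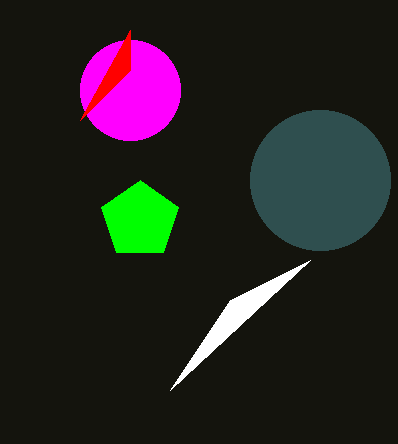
cx_1 = 320
cy_1 = 180
r_1 = 70
cx_2 = 130
cy_2 = 90
r_2 = 50
cx_3 = 140
cy_3 = 220
r_3 = 40
x0_4 = 310
y0_4 = 260
x0_5 = 130
y0_5 = 70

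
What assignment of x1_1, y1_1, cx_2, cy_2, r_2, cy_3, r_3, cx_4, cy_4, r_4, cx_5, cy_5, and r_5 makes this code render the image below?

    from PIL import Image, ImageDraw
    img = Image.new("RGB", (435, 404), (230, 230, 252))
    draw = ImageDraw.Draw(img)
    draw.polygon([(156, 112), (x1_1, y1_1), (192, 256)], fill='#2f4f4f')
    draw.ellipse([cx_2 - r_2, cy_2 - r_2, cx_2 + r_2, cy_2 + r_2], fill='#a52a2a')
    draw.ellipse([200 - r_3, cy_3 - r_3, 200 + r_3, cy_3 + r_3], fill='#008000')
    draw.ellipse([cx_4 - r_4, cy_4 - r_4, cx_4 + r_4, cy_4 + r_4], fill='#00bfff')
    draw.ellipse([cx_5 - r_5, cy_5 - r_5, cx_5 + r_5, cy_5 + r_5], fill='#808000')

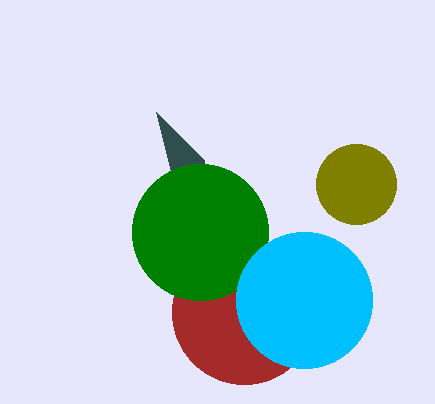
x1_1 = 204
y1_1 = 160
cx_2 = 244
cy_2 = 312
r_2 = 72
cy_3 = 232
r_3 = 68
cx_4 = 304
cy_4 = 300
r_4 = 68
cx_5 = 356
cy_5 = 184
r_5 = 40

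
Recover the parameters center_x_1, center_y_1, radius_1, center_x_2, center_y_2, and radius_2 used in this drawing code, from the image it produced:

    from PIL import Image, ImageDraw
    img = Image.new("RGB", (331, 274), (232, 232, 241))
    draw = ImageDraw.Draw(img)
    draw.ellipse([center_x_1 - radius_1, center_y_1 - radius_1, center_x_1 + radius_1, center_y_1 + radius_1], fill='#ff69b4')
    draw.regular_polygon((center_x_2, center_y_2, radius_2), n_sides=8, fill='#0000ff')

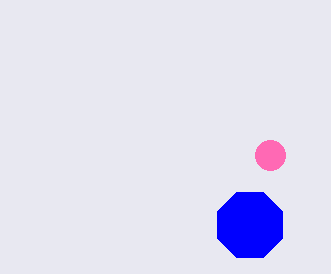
center_x_1 = 270
center_y_1 = 155
radius_1 = 15
center_x_2 = 250
center_y_2 = 225
radius_2 = 35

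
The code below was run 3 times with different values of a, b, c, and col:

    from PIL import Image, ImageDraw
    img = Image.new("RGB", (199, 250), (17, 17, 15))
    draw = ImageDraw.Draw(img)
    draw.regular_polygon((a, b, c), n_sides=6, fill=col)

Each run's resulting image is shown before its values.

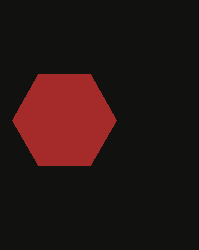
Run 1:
a = 64
b = 120
c = 52
col = 'brown'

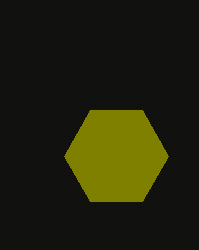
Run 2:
a = 116, b = 156, c = 52, col = 'olive'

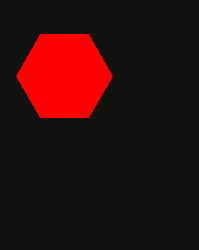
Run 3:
a = 64
b = 76
c = 48
col = 'red'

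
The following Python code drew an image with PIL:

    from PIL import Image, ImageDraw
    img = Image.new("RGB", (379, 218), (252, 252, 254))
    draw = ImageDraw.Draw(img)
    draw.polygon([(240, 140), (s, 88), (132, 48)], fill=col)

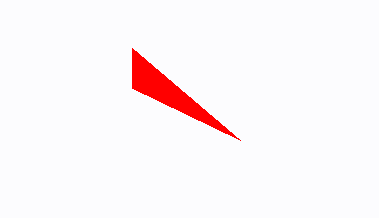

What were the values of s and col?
s = 132, col = 'red'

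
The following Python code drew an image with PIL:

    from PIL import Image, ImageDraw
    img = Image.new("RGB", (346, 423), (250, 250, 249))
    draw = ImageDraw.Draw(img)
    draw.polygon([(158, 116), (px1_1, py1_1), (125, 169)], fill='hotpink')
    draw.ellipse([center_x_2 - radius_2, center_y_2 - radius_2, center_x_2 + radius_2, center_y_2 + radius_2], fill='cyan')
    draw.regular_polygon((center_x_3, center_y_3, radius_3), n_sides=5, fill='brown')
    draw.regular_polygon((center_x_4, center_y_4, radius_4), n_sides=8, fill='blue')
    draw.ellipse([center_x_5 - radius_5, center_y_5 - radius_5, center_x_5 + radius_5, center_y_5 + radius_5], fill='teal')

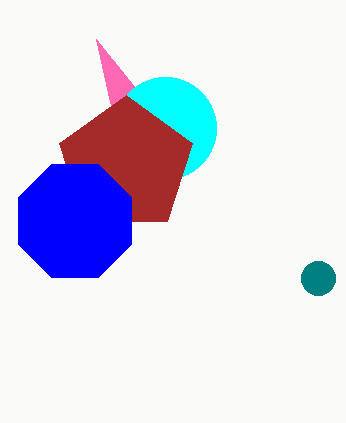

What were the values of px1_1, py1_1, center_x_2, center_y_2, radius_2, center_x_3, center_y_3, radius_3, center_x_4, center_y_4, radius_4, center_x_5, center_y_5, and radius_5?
px1_1 = 96; py1_1 = 39; center_x_2 = 165; center_y_2 = 128; radius_2 = 51; center_x_3 = 126; center_y_3 = 165; radius_3 = 70; center_x_4 = 75; center_y_4 = 221; radius_4 = 61; center_x_5 = 318; center_y_5 = 278; radius_5 = 17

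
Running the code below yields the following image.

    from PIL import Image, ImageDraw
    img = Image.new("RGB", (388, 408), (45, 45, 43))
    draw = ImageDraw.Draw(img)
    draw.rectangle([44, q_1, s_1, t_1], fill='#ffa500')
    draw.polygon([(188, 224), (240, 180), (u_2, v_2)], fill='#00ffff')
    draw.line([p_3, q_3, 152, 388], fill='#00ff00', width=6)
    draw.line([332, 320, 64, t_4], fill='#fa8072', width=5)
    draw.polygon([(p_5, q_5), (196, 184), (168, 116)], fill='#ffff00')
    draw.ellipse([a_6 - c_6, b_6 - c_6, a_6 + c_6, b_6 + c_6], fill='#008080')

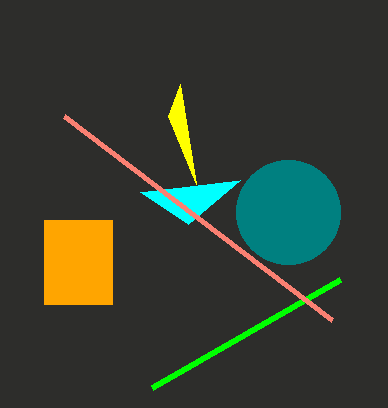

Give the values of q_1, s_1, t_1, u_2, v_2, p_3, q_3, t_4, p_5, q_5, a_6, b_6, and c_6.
q_1 = 220
s_1 = 112
t_1 = 304
u_2 = 140
v_2 = 192
p_3 = 340
q_3 = 280
t_4 = 116
p_5 = 180
q_5 = 84
a_6 = 288
b_6 = 212
c_6 = 52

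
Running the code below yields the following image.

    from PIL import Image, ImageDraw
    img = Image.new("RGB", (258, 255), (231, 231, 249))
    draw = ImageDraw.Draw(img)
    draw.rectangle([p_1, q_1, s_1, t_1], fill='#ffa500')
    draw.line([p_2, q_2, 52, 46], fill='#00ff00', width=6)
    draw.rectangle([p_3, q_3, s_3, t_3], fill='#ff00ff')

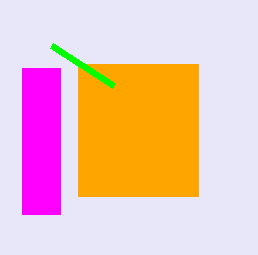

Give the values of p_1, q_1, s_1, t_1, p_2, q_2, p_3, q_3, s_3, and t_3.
p_1 = 78, q_1 = 64, s_1 = 198, t_1 = 196, p_2 = 114, q_2 = 86, p_3 = 22, q_3 = 68, s_3 = 60, t_3 = 214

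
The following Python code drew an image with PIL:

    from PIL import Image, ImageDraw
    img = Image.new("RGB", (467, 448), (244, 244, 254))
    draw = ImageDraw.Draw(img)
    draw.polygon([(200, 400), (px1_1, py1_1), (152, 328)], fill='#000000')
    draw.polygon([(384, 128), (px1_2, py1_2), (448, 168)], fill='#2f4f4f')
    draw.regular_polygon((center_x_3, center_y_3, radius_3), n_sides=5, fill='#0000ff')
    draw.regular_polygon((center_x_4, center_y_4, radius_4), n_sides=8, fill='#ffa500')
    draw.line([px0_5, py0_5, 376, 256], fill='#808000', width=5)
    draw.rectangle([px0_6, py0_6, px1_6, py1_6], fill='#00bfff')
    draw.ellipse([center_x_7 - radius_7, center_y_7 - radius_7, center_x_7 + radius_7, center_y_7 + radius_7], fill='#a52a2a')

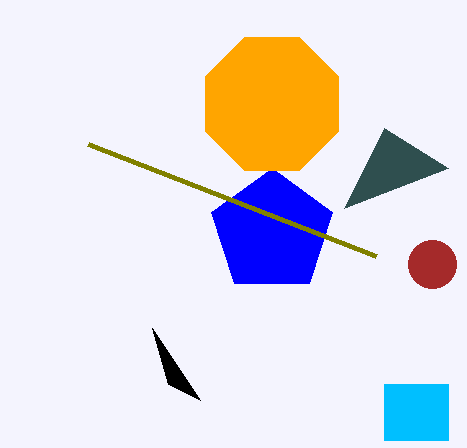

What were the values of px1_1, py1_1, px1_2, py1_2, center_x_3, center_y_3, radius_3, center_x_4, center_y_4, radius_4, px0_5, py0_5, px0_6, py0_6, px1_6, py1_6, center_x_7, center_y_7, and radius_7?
px1_1 = 168
py1_1 = 384
px1_2 = 344
py1_2 = 208
center_x_3 = 272
center_y_3 = 232
radius_3 = 64
center_x_4 = 272
center_y_4 = 104
radius_4 = 72
px0_5 = 88
py0_5 = 144
px0_6 = 384
py0_6 = 384
px1_6 = 448
py1_6 = 440
center_x_7 = 432
center_y_7 = 264
radius_7 = 24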